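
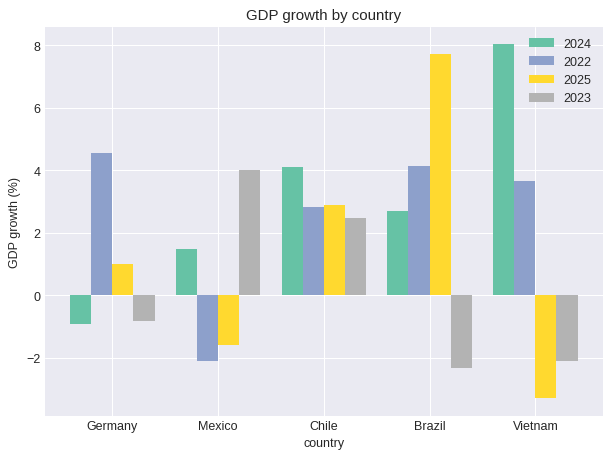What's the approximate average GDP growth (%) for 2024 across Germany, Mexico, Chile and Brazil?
≈ 2

(-1 + 2 + 4 + 3) / 4 ≈ 2.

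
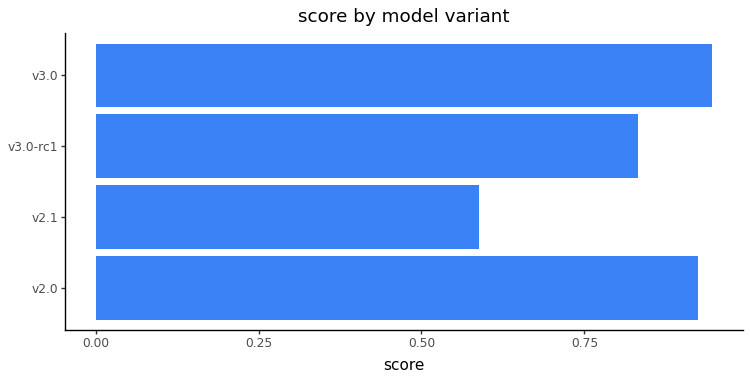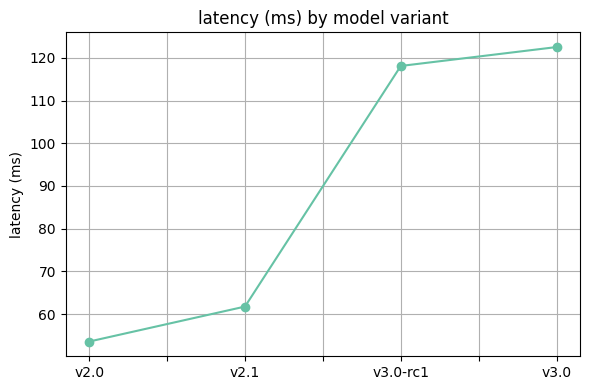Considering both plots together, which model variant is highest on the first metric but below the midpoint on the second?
v2.0

Chart 2 median latency (ms) ≈ 80; below-median model variants: v2.0, v2.1. Among those, v2.0 has the highest score (≈ 0.9).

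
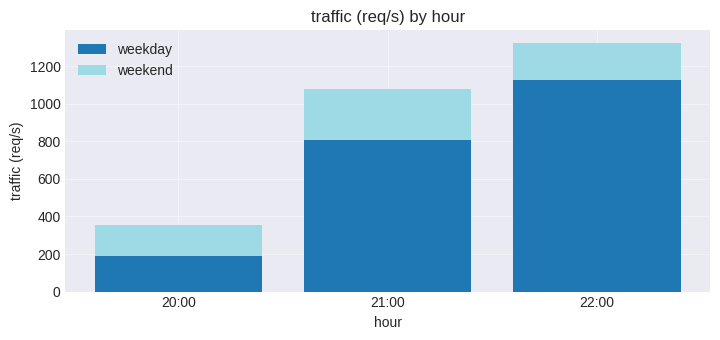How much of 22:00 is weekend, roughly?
weekend top ≈ 1400, bottom ≈ 1200; segment ≈ 200.

≈ 200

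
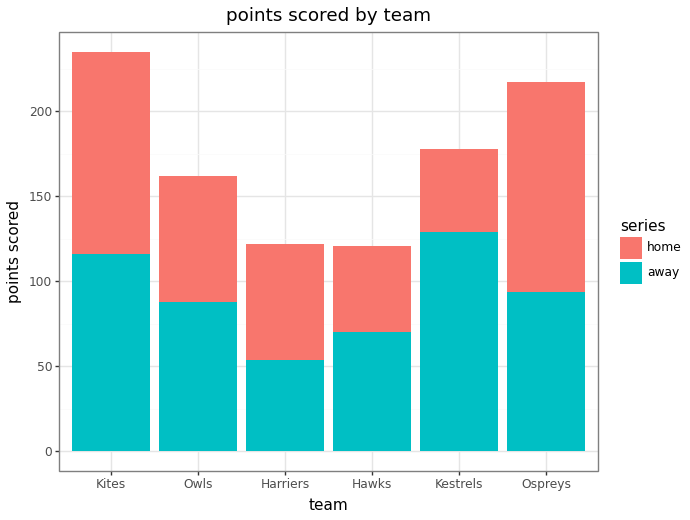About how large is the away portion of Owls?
≈ 80

away top ≈ 80, bottom ≈ 0; segment ≈ 80.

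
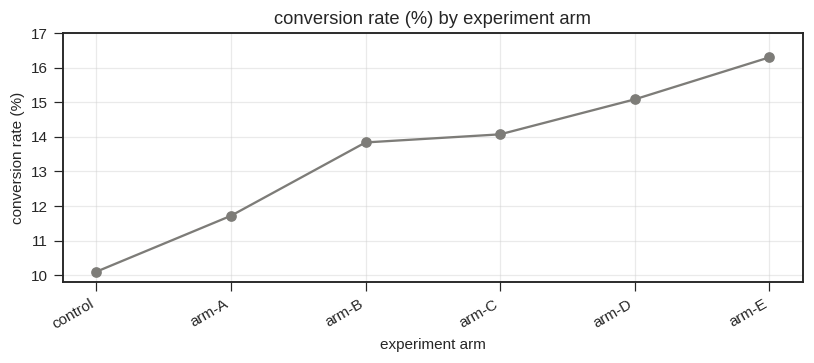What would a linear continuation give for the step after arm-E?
Last three: 14, 15, 16 → slope ≈ 1/step → next ≈ 17.

≈ 17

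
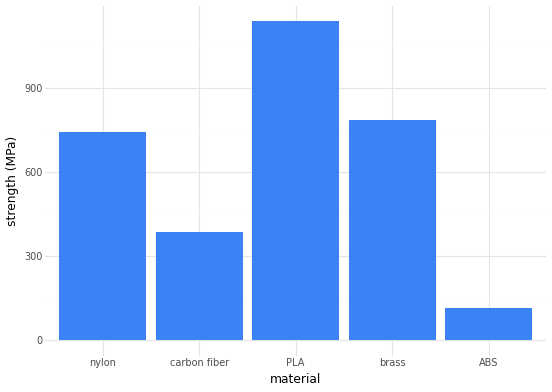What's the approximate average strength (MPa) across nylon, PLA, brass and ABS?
≈ 675

(700 + 1100 + 800 + 100) / 4 ≈ 675.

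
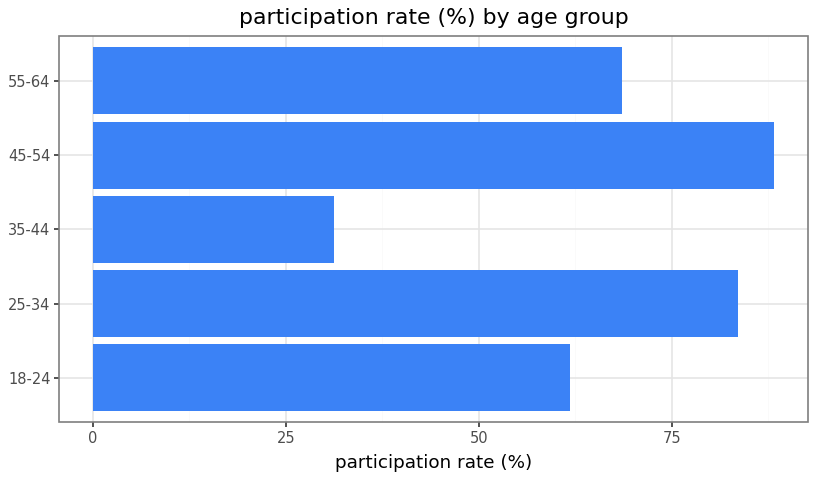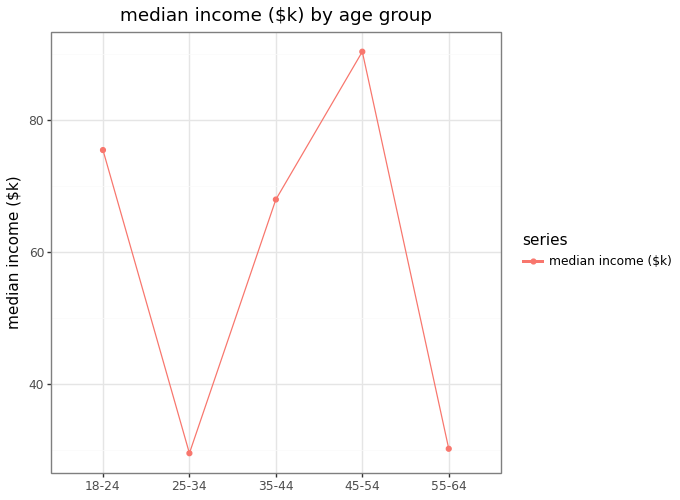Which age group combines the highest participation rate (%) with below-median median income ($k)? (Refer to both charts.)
25-34

Chart 2 median median income ($k) ≈ 70; below-median age groups: 25-34, 55-64. Among those, 25-34 has the highest participation rate (%) (≈ 80).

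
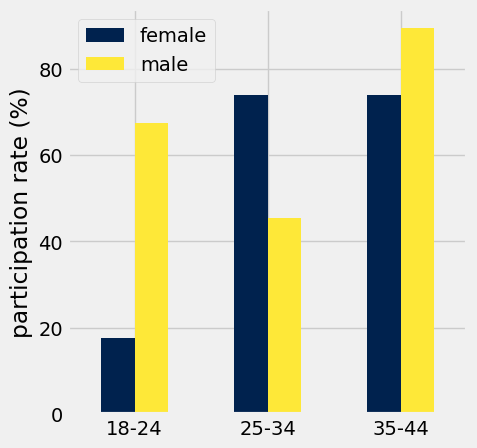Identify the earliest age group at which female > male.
18-24: female ≈ 20 vs male ≈ 70 (not yet); 25-34: female ≈ 70 vs male ≈ 50 (first crossover).

25-34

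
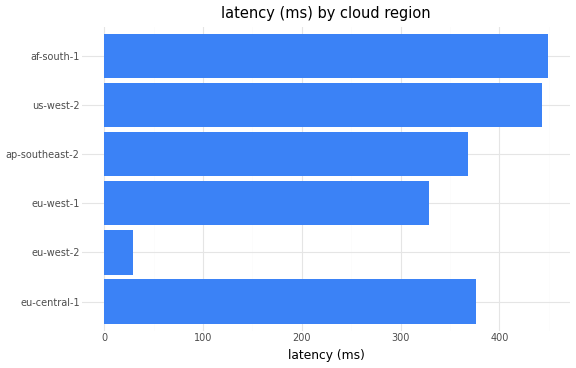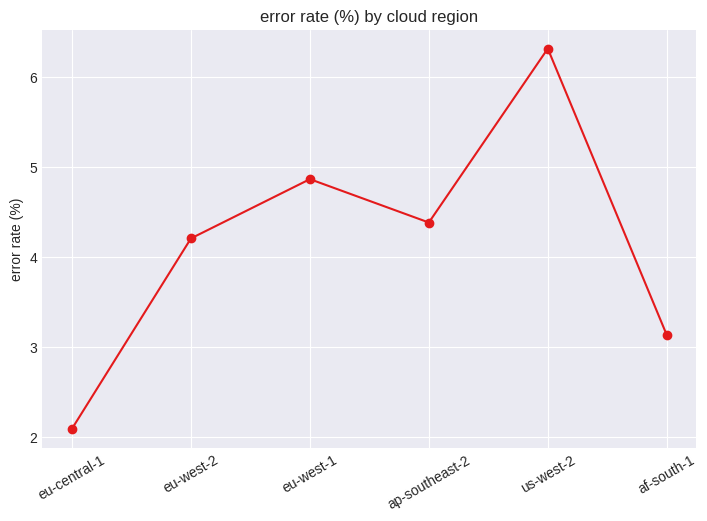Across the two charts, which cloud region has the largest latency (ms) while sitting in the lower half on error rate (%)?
af-south-1

Chart 2 median error rate (%) ≈ 4; below-median cloud regions: eu-central-1, eu-west-2, af-south-1. Among those, af-south-1 has the highest latency (ms) (≈ 450).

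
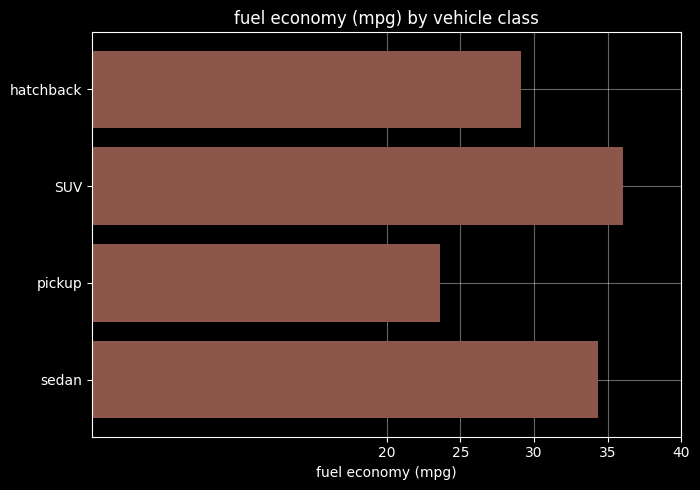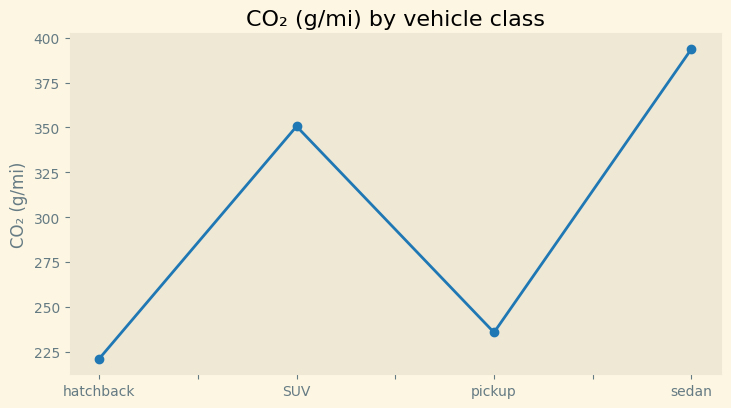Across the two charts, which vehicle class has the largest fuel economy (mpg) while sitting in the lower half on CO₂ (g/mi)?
hatchback

Chart 2 median CO₂ (g/mi) ≈ 300; below-median vehicle classes: hatchback, pickup. Among those, hatchback has the highest fuel economy (mpg) (≈ 30).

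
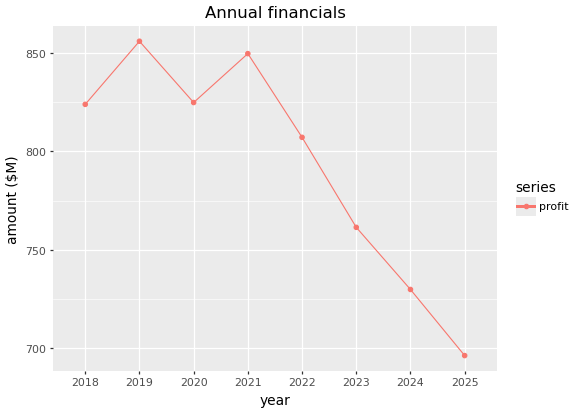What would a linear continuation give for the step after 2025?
Last three: 760, 720, 700 → slope ≈ -30/step → next ≈ 670.

≈ 670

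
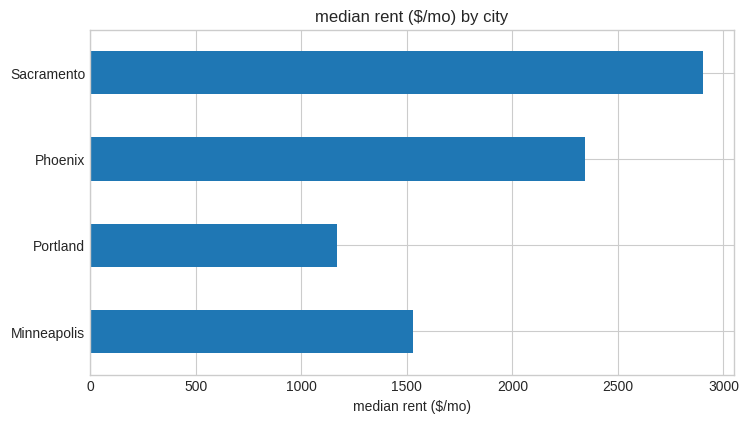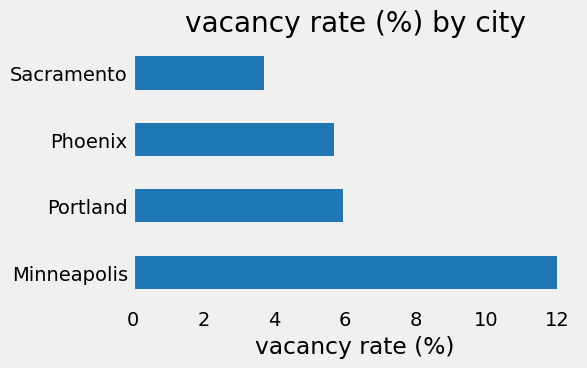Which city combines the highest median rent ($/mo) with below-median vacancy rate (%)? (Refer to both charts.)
Sacramento

Chart 2 median vacancy rate (%) ≈ 6; below-median cities: Phoenix, Sacramento. Among those, Sacramento has the highest median rent ($/mo) (≈ 3000).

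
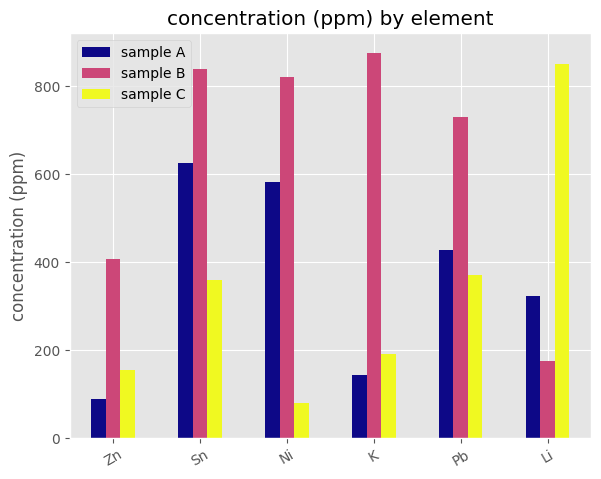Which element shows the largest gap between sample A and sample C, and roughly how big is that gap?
Li, ≈ 600 ppm

Li: sample A ≈ 300, sample C ≈ 900 → gap ≈ 600. Next-largest (Ni) is only ≈ 500.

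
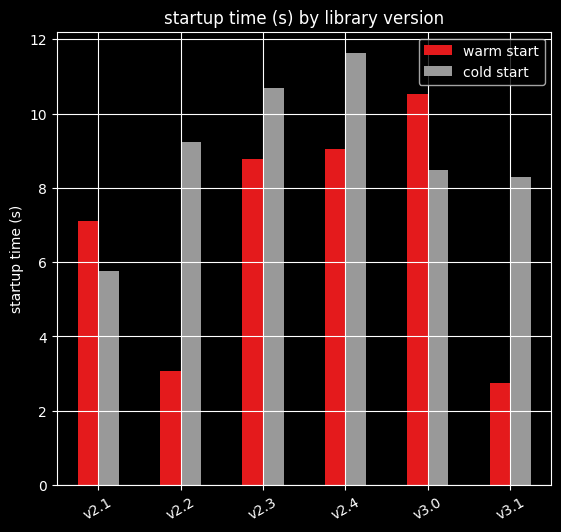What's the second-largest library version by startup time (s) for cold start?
v2.3

Top 3 for cold start: v2.4 ≈ 12, v2.3 ≈ 11, v2.2 ≈ 9.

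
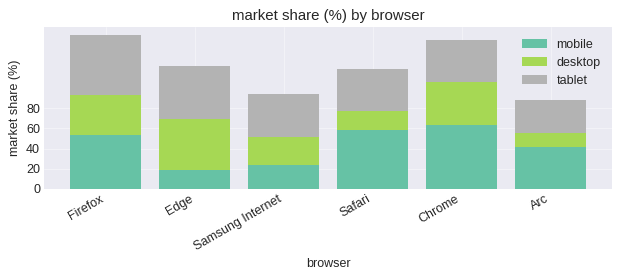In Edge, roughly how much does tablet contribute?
≈ 60

tablet top ≈ 120, bottom ≈ 60; segment ≈ 60.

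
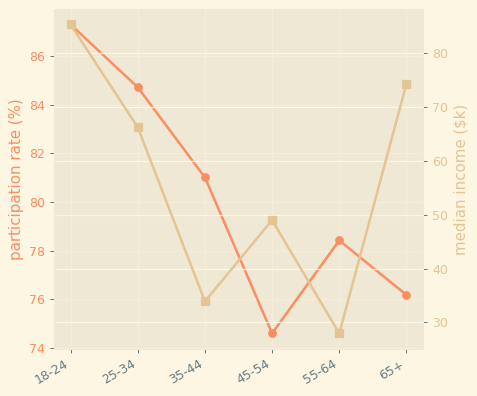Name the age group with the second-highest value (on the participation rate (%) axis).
25-34

Top 3 (on the participation rate (%) axis): 18-24 ≈ 88, 25-34 ≈ 84, 35-44 ≈ 82.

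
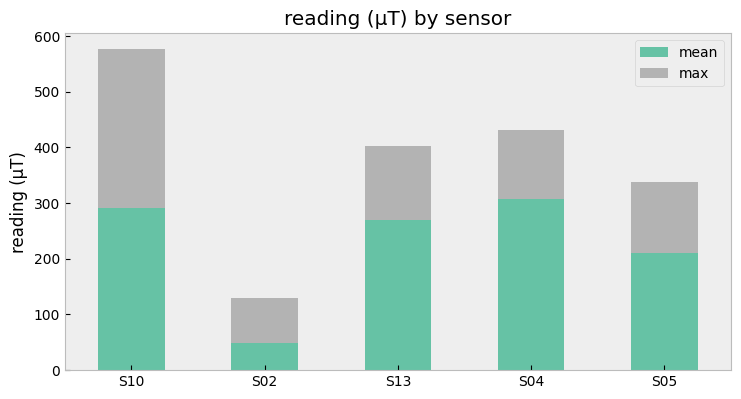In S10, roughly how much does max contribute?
max top ≈ 600, bottom ≈ 300; segment ≈ 300.

≈ 300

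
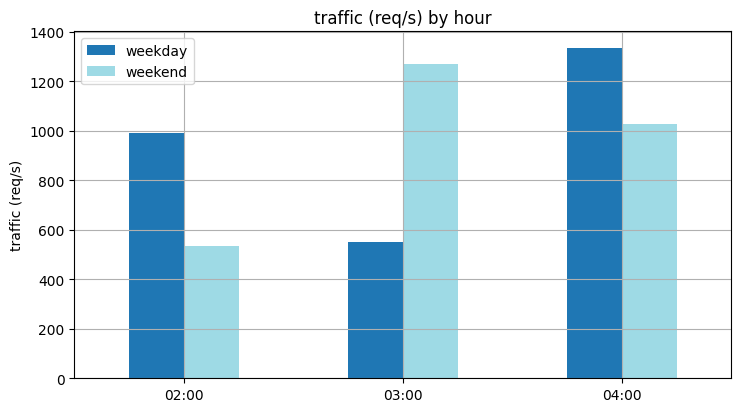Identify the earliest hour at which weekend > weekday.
02:00: weekend ≈ 600 vs weekday ≈ 1000 (not yet); 03:00: weekend ≈ 1200 vs weekday ≈ 600 (first crossover).

03:00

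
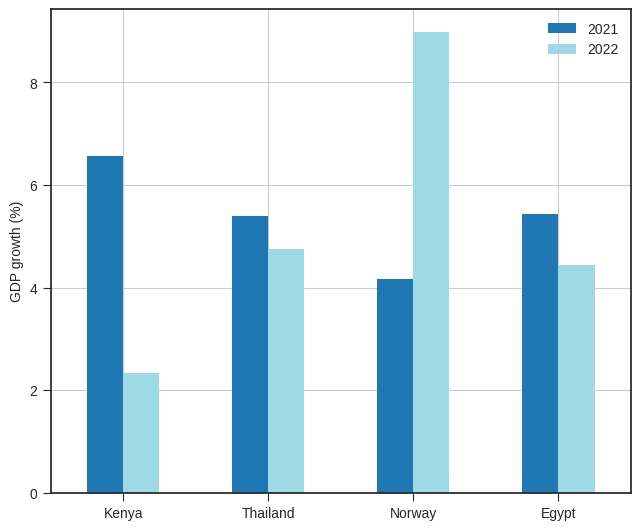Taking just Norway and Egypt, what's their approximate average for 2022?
≈ 6

(9 + 4) / 2 ≈ 6.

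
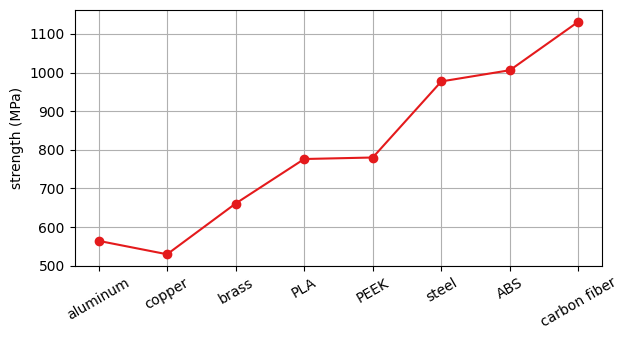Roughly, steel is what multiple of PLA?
≈ 1.25×

steel ≈ 1000, PLA ≈ 800; 1000/800 ≈ 1.25.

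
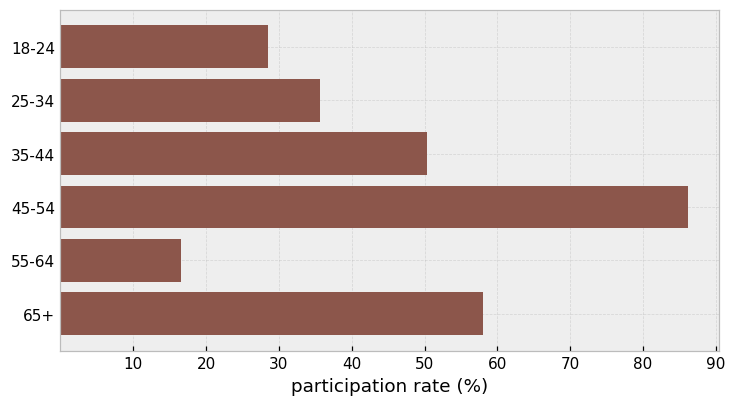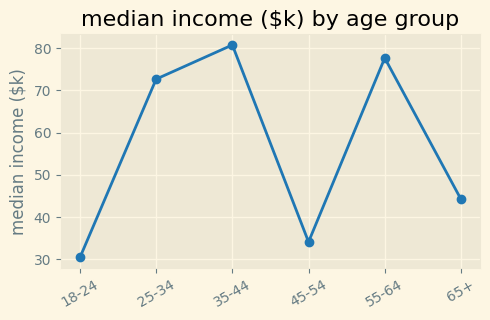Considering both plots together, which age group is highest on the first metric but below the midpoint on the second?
Chart 2 median median income ($k) ≈ 60; below-median age groups: 18-24, 45-54, 65+. Among those, 45-54 has the highest participation rate (%) (≈ 90).

45-54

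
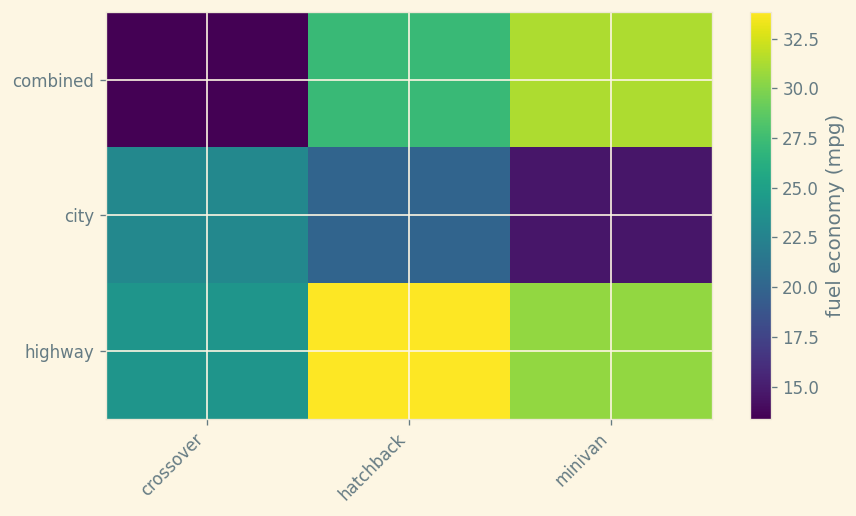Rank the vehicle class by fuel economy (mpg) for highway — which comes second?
Top 3 for highway: hatchback ≈ 34, minivan ≈ 30, crossover ≈ 24.

minivan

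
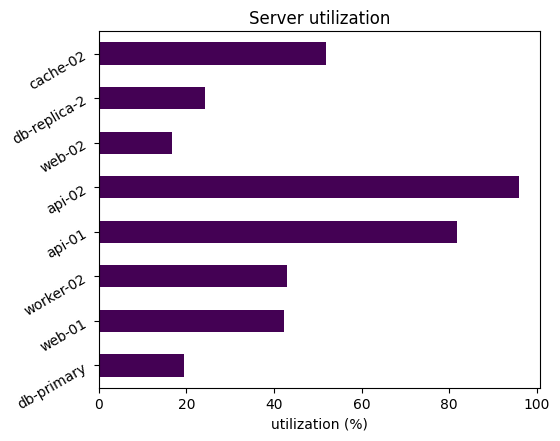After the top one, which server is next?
api-01

Top 3: api-02 ≈ 100, api-01 ≈ 80, cache-02 ≈ 50.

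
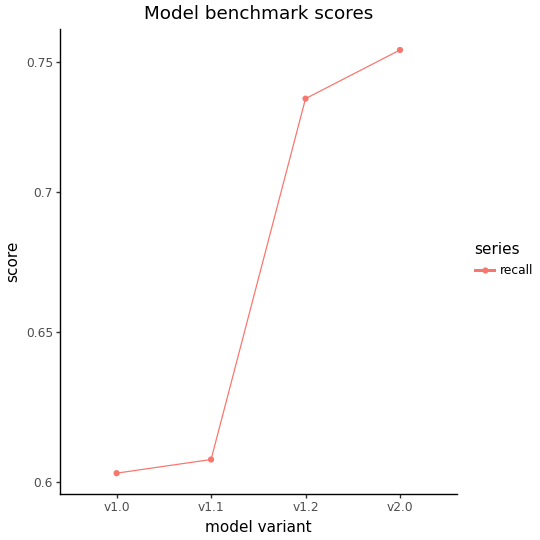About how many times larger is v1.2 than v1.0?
≈ 1.23×

v1.2 ≈ 0.74, v1.0 ≈ 0.60; 0.74/0.60 ≈ 1.23.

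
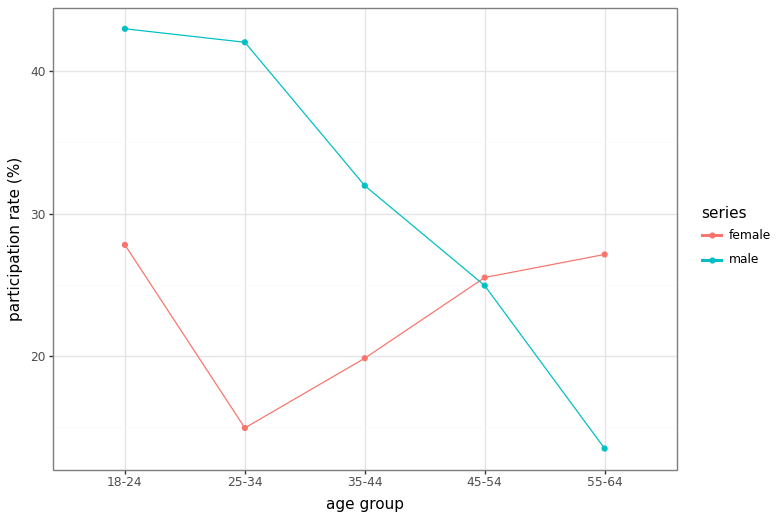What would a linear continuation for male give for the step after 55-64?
Last three: 30, 25, 15 → slope ≈ -7.5/step → next ≈ 7.5.

≈ 7.5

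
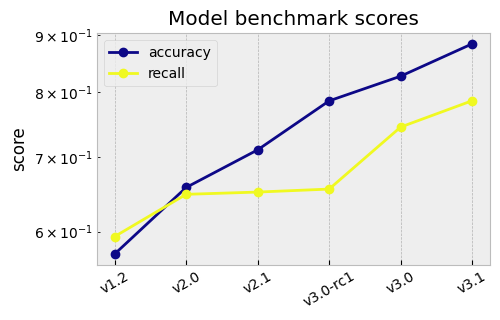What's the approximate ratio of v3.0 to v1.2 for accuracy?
≈ 1.55×

v3.0 ≈ 0.85, v1.2 ≈ 0.55; 0.85/0.55 ≈ 1.55.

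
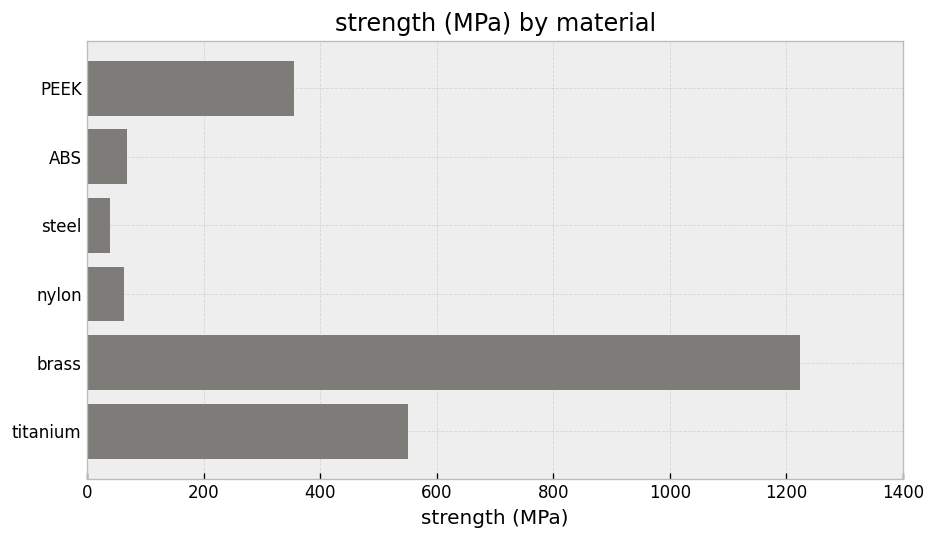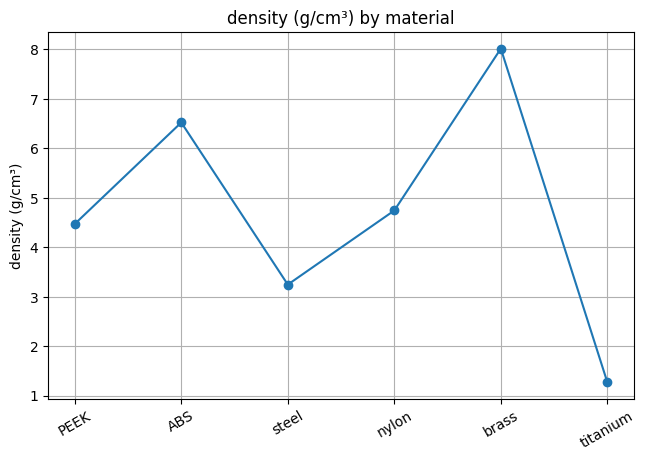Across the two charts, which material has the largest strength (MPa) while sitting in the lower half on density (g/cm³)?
Chart 2 median density (g/cm³) ≈ 5; below-median materials: PEEK, steel, titanium. Among those, titanium has the highest strength (MPa) (≈ 600).

titanium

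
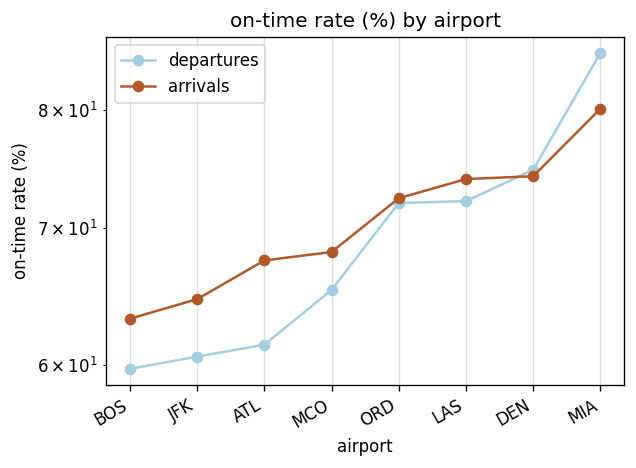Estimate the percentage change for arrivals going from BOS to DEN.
BOS ≈ 65, DEN ≈ 75; (75 − 65) / 65 ≈ +15.4%.

≈ +15.4%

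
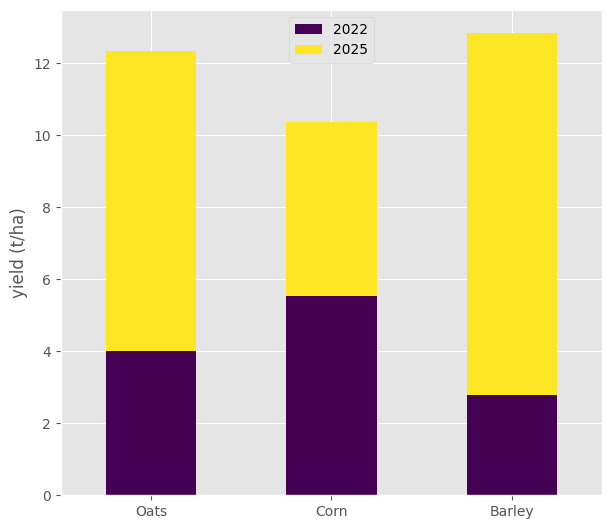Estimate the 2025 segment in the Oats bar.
2025 top ≈ 12, bottom ≈ 4; segment ≈ 8.

≈ 8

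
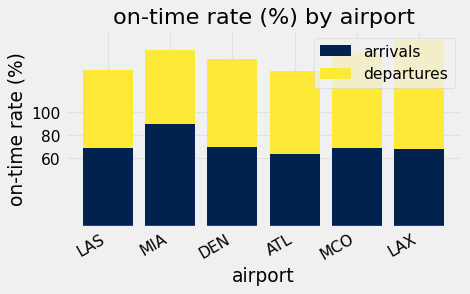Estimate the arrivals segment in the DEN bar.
arrivals top ≈ 60, bottom ≈ 0; segment ≈ 60.

≈ 60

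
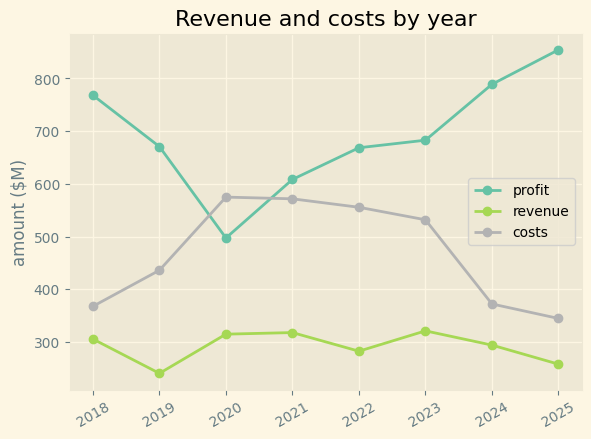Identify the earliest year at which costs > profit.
2020

2019: costs ≈ 400 vs profit ≈ 700 (not yet); 2020: costs ≈ 600 vs profit ≈ 500 (first crossover).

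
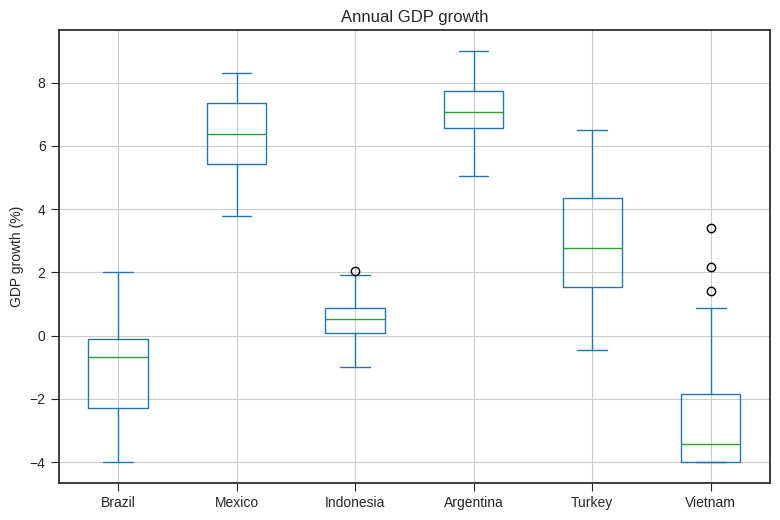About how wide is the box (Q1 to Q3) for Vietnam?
Q3 ≈ -2, Q1 ≈ -4; IQR ≈ 2.

≈ 2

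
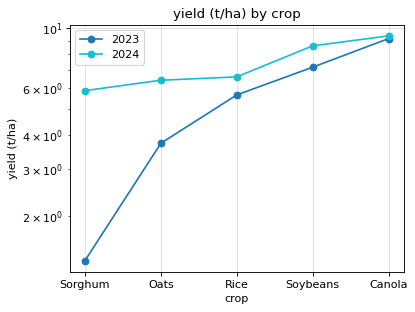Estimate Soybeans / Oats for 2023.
Soybeans ≈ 7, Oats ≈ 4; 7/4 ≈ 1.75.

≈ 1.75×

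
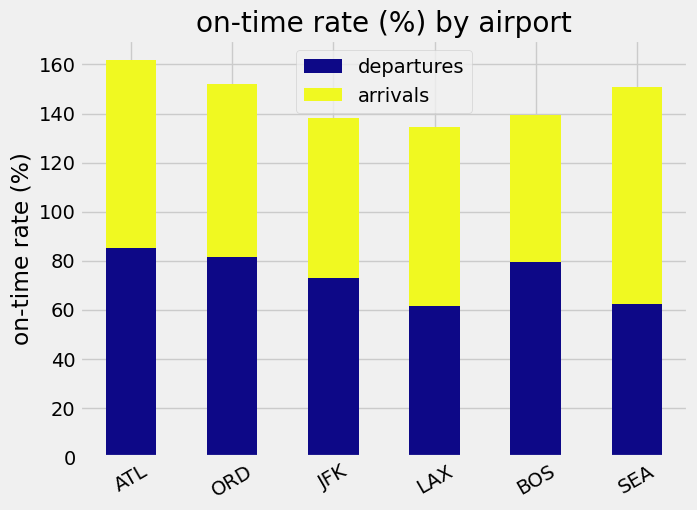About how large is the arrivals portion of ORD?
arrivals top ≈ 160, bottom ≈ 80; segment ≈ 80.

≈ 80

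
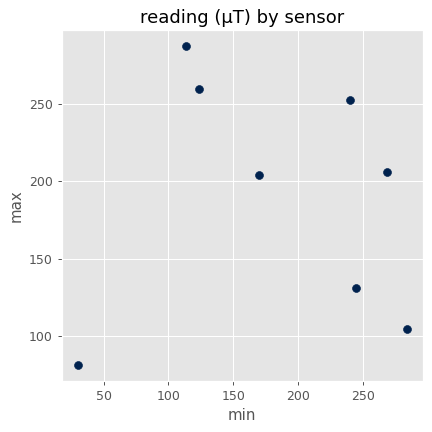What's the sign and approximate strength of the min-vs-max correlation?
Points are roughly uncorrelated; weak (|r| ≈ 0.0).

no clear correlation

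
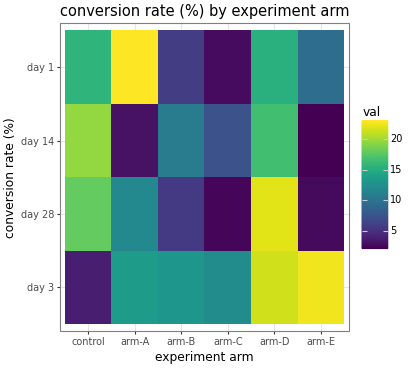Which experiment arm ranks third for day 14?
Top 4 for day 14: control ≈ 20, arm-D ≈ 16, arm-B ≈ 10, arm-C ≈ 8.

arm-B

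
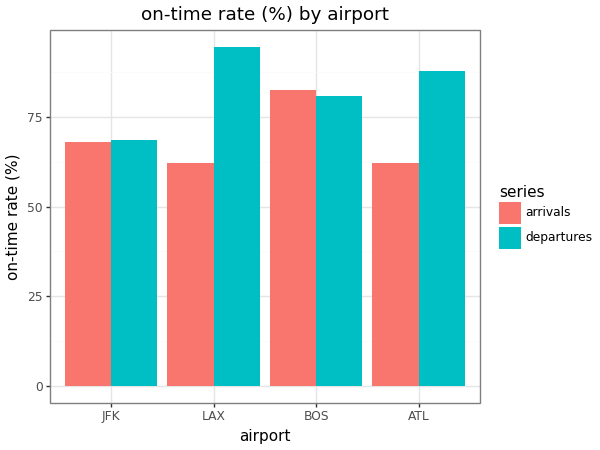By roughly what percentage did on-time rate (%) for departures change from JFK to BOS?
JFK ≈ 70, BOS ≈ 80; (80 − 70) / 70 ≈ +14.3%.

≈ +14.3%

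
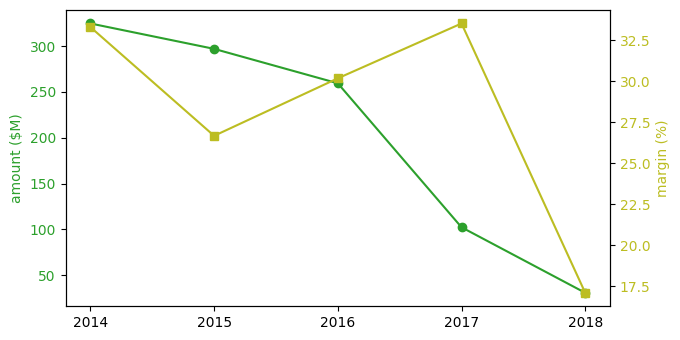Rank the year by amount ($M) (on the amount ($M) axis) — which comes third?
Top 4 (on the amount ($M) axis): 2014 ≈ 325, 2015 ≈ 300, 2016 ≈ 250, 2017 ≈ 100.

2016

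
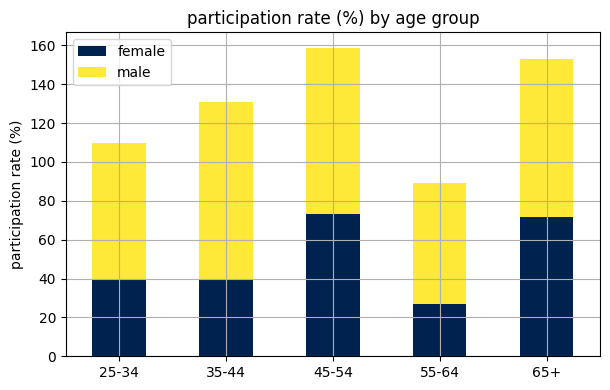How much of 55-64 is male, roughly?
≈ 60

male top ≈ 80, bottom ≈ 20; segment ≈ 60.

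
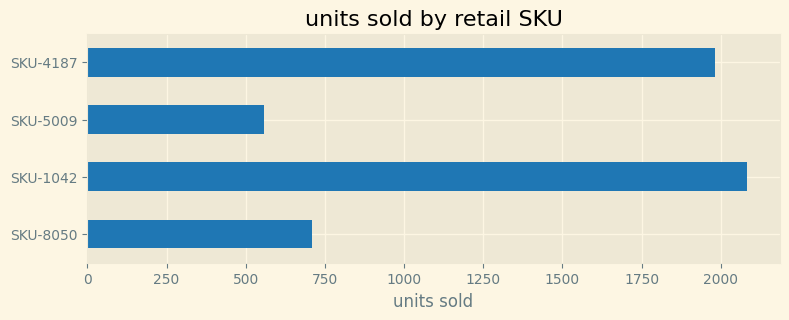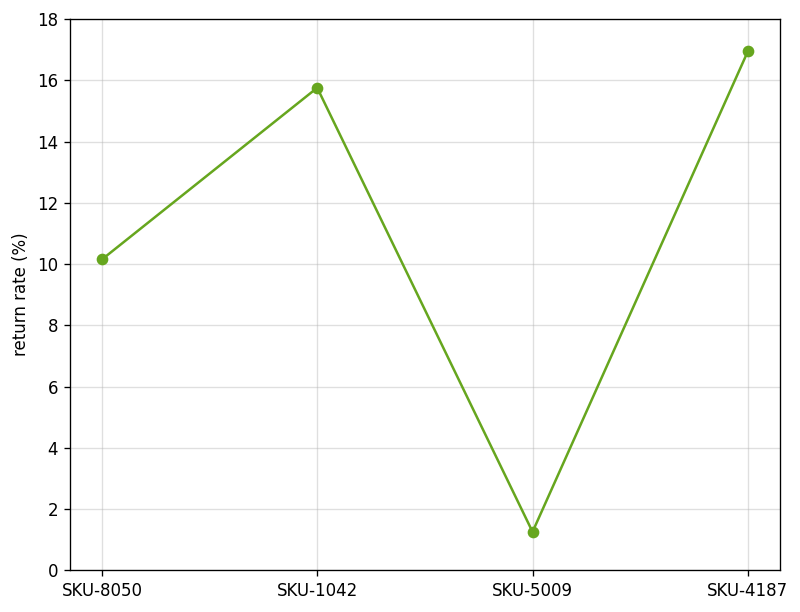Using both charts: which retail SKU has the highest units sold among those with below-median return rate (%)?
Chart 2 median return rate (%) ≈ 12; below-median retail SKUs: SKU-8050, SKU-5009. Among those, SKU-8050 has the highest units sold (≈ 800).

SKU-8050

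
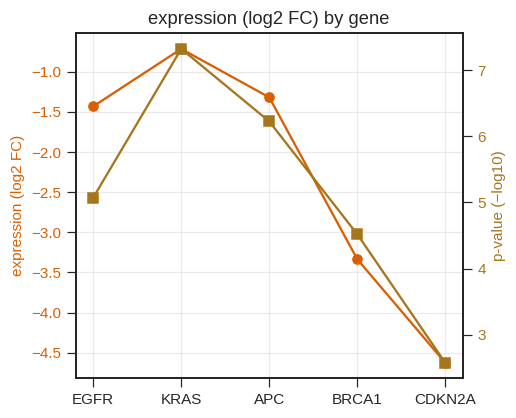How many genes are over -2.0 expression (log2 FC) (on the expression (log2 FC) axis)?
3

Above -2.0: EGFR, KRAS, APC.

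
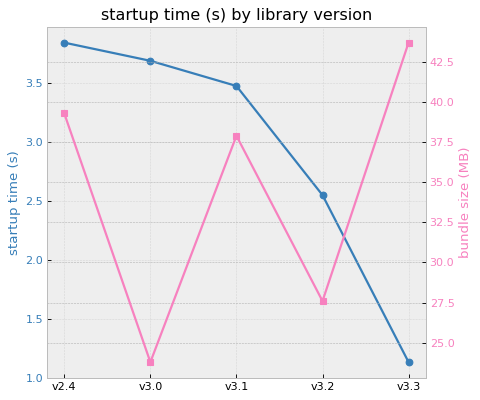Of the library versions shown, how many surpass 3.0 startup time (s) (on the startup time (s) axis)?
Above 3.0: v2.4, v3.0, v3.1.

3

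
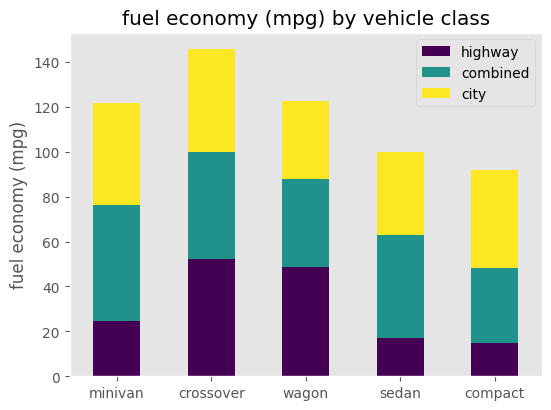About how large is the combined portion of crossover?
≈ 40

combined top ≈ 100, bottom ≈ 60; segment ≈ 40.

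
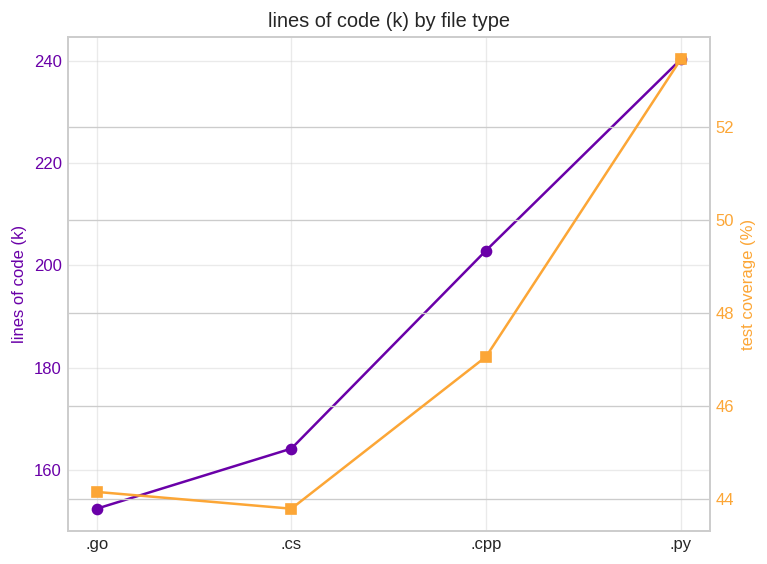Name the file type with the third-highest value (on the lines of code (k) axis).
.cs

Top 4 (on the lines of code (k) axis): .py ≈ 240, .cpp ≈ 200, .cs ≈ 160, .go ≈ 150.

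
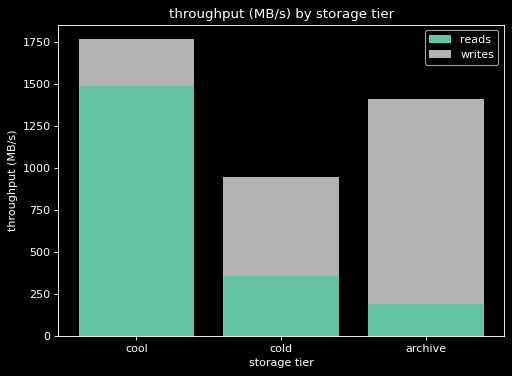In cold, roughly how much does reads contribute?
reads top ≈ 400, bottom ≈ 0; segment ≈ 400.

≈ 400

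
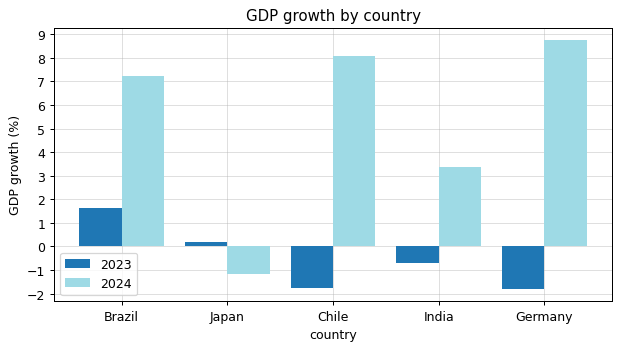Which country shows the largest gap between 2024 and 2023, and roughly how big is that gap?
Germany, ≈ 11 %

Germany: 2024 ≈ 9, 2023 ≈ -2 → gap ≈ 11. Next-largest (Chile) is only ≈ 10.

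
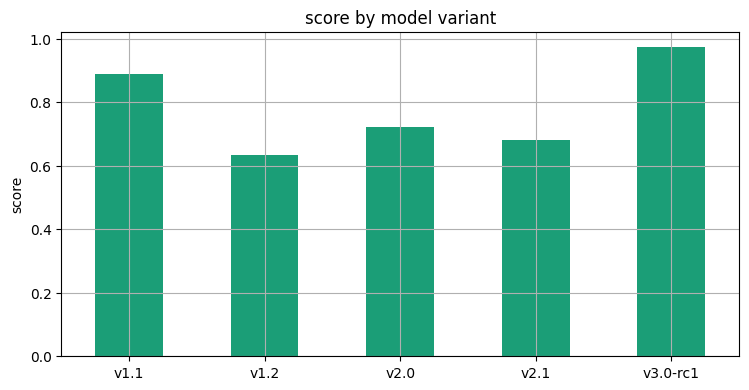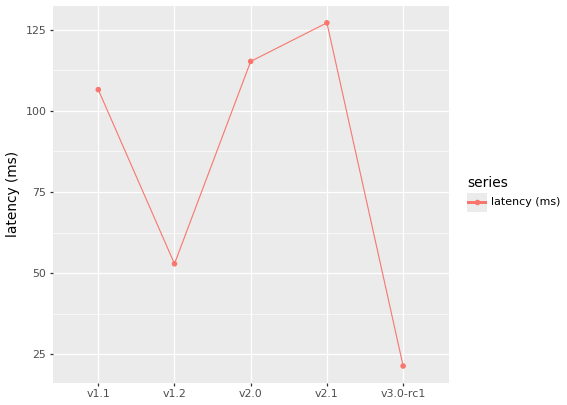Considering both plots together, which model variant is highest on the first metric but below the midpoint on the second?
Chart 2 median latency (ms) ≈ 100; below-median model variants: v1.2, v3.0-rc1. Among those, v3.0-rc1 has the highest score (≈ 1).

v3.0-rc1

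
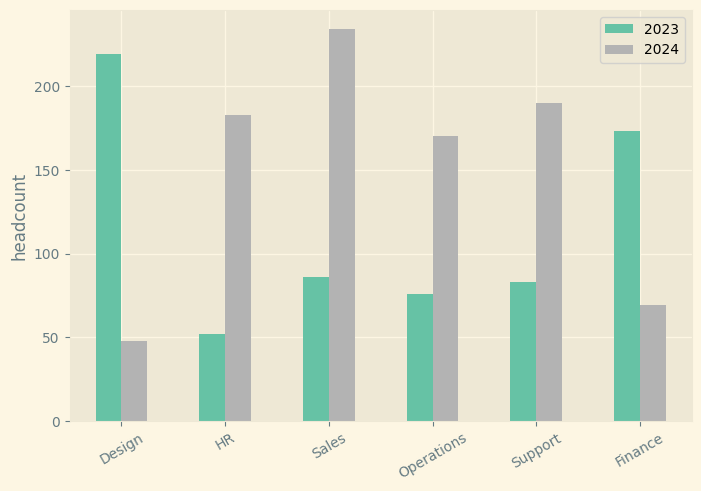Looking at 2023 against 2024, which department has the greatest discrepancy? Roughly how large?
Design: 2023 ≈ 220, 2024 ≈ 40 → gap ≈ 180. Next-largest (Sales) is only ≈ 160.

Design, ≈ 180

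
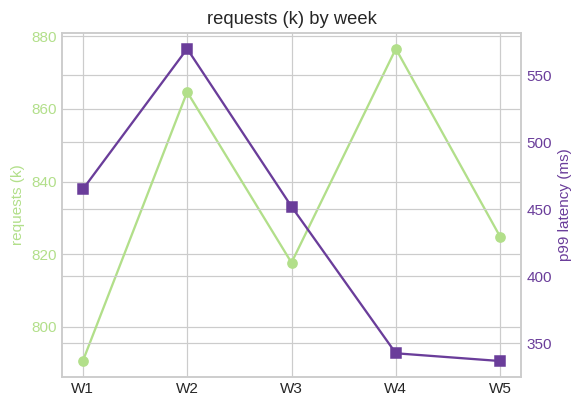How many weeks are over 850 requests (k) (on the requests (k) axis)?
Above 850: W2, W4.

2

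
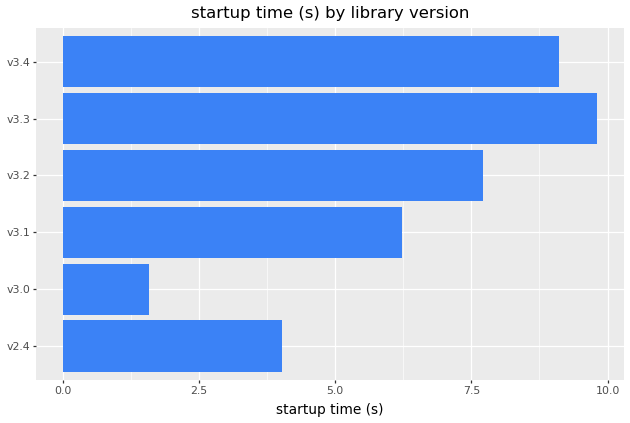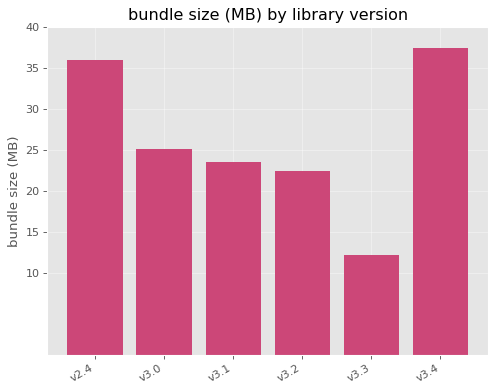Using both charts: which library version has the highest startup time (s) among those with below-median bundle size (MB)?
Chart 2 median bundle size (MB) ≈ 25; below-median library versions: v3.1, v3.2, v3.3. Among those, v3.3 has the highest startup time (s) (≈ 10).

v3.3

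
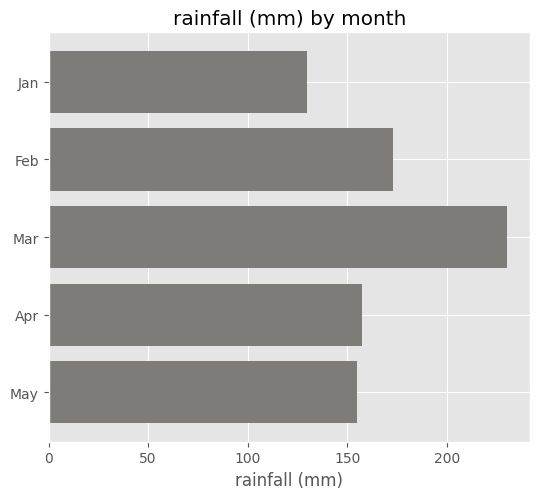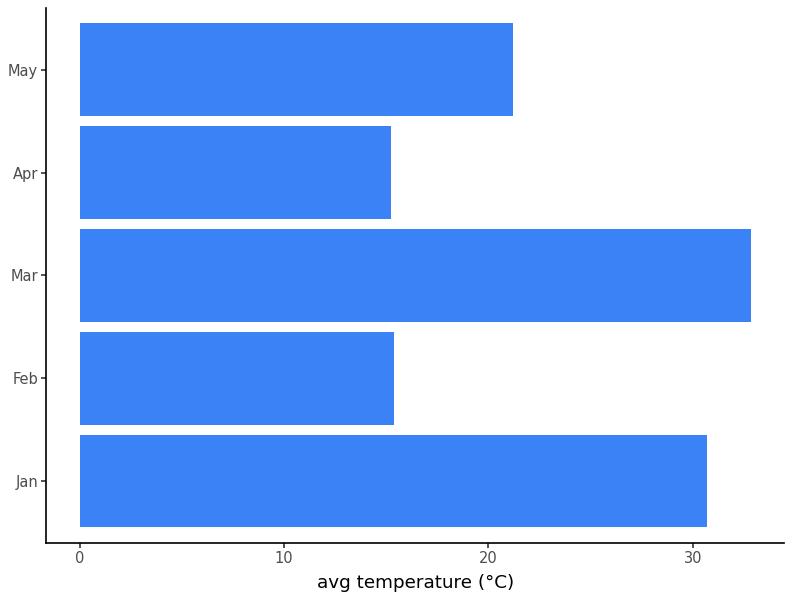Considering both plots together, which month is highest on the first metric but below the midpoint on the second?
Feb

Chart 2 median avg temperature (°C) ≈ 20; below-median months: Feb, Apr. Among those, Feb has the highest rainfall (mm) (≈ 175).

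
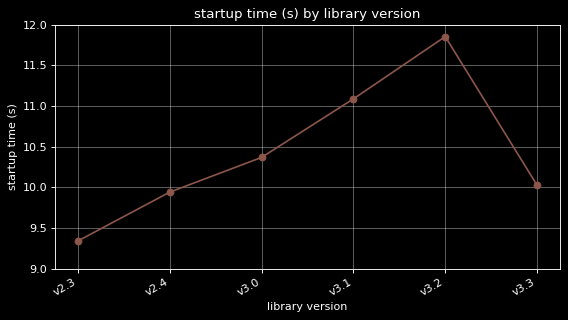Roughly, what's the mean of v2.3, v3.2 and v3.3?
≈ 10.5

(9.5 + 12.0 + 10.0) / 3 ≈ 10.5.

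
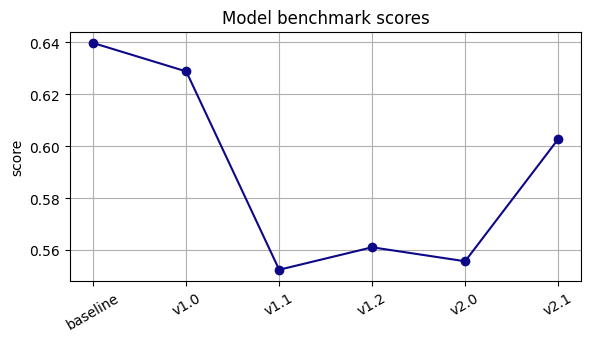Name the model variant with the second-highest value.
v1.0

Top 3: baseline ≈ 0.64, v1.0 ≈ 0.63, v2.1 ≈ 0.60.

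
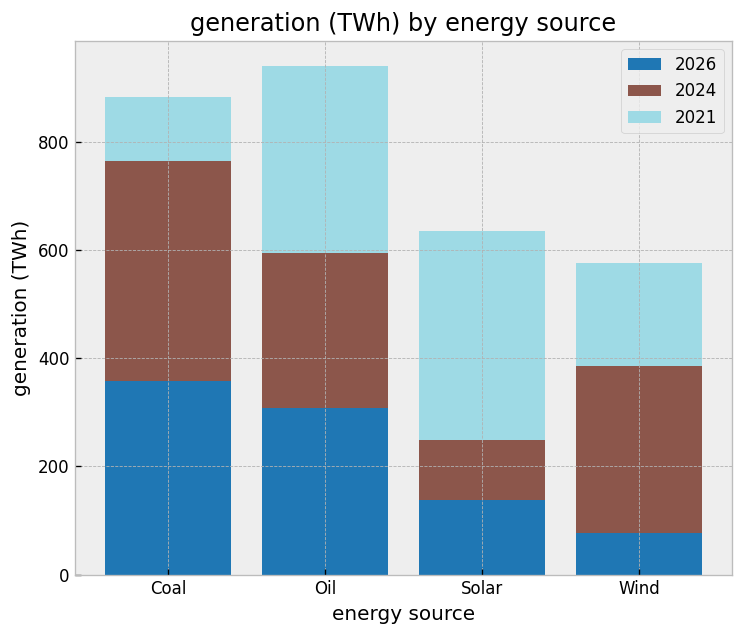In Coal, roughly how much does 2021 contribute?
≈ 100

2021 top ≈ 900, bottom ≈ 800; segment ≈ 100.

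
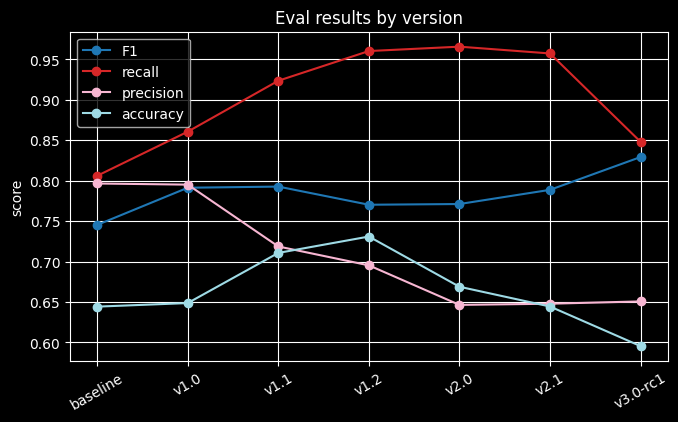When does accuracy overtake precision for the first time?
v1.1: accuracy ≈ 0.70 vs precision ≈ 0.70 (not yet); v1.2: accuracy ≈ 0.75 vs precision ≈ 0.70 (first crossover).

v1.2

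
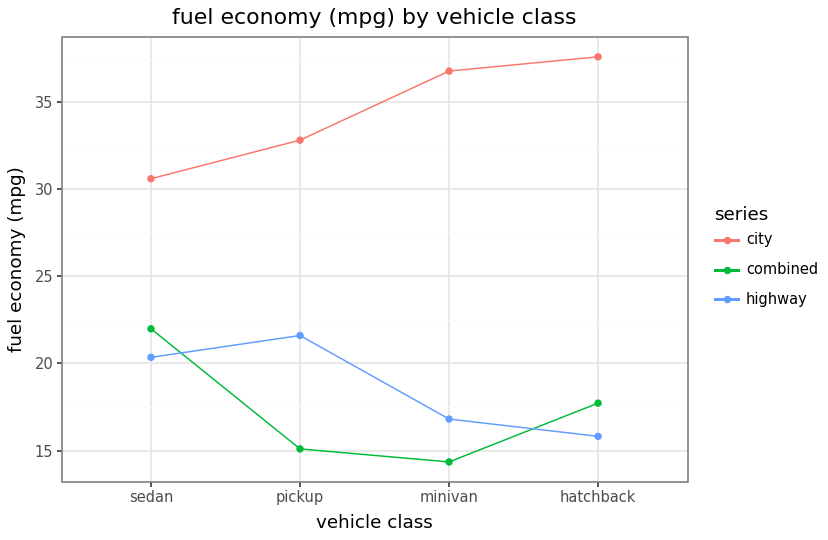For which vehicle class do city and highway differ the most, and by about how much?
hatchback: city ≈ 38, highway ≈ 16 → gap ≈ 22. Next-largest (minivan) is only ≈ 20.

hatchback, ≈ 22 mpg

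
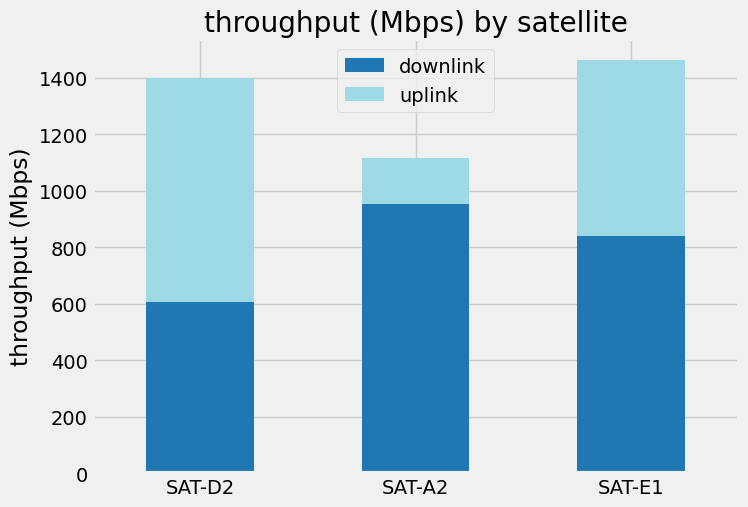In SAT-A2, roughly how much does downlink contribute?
≈ 1000

downlink top ≈ 1000, bottom ≈ 0; segment ≈ 1000.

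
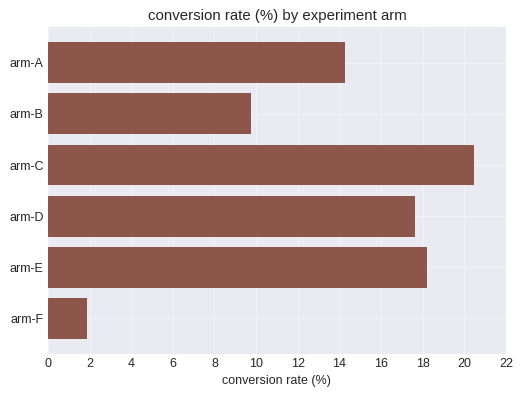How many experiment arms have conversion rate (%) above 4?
Above 4: arm-A, arm-B, arm-C, arm-D, arm-E.

5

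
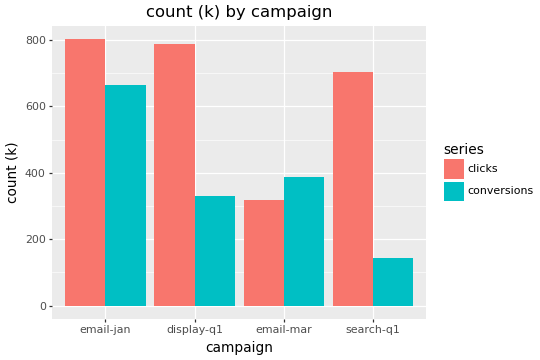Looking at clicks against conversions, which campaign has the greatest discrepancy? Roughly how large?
search-q1: clicks ≈ 700, conversions ≈ 100 → gap ≈ 600. Next-largest (display-q1) is only ≈ 500.

search-q1, ≈ 600 k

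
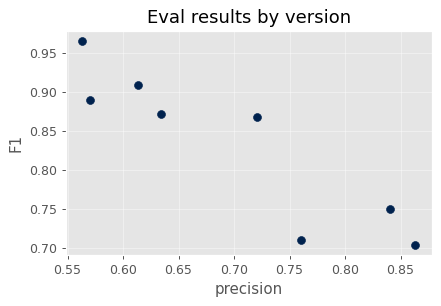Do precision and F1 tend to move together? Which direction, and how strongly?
negative, strong

Points are negatively correlated; strong (|r| ≈ 0.9).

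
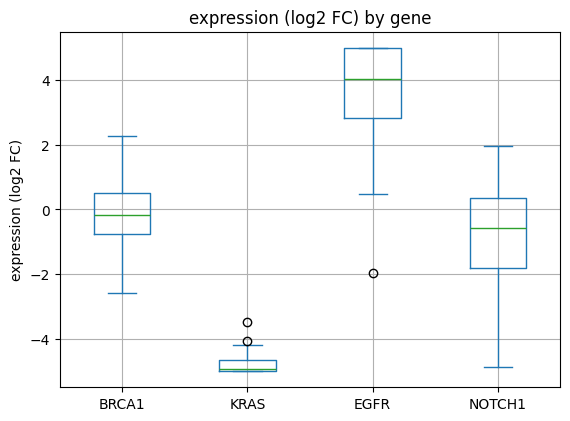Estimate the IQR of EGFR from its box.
Q3 ≈ 5, Q1 ≈ 3; IQR ≈ 2.

≈ 2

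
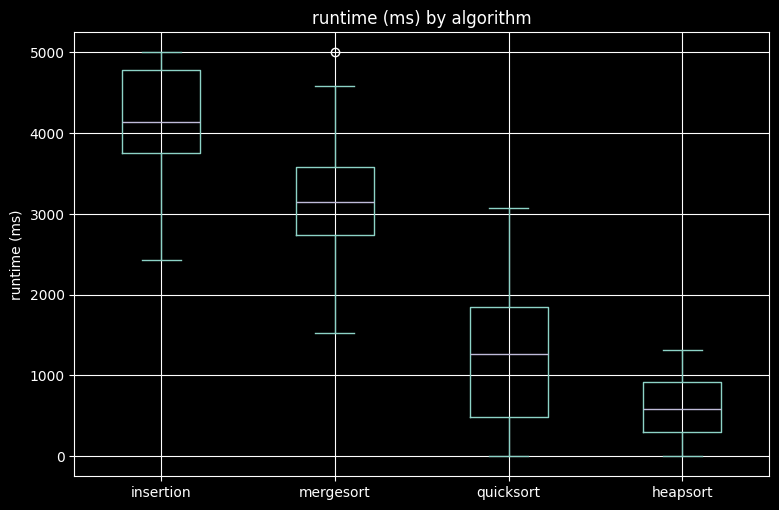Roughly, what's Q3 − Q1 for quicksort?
≈ 1500

Q3 ≈ 2000, Q1 ≈ 500; IQR ≈ 1500.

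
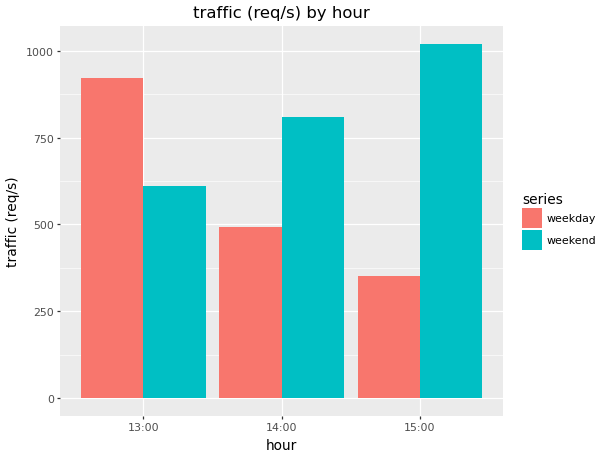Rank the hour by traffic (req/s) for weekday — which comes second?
14:00

Top 3 for weekday: 13:00 ≈ 900, 14:00 ≈ 500, 15:00 ≈ 400.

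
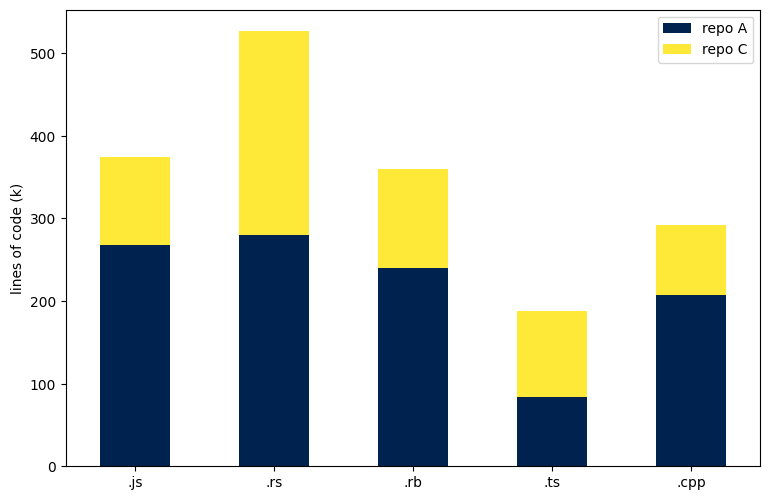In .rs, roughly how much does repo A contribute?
repo A top ≈ 300, bottom ≈ 0; segment ≈ 300.

≈ 300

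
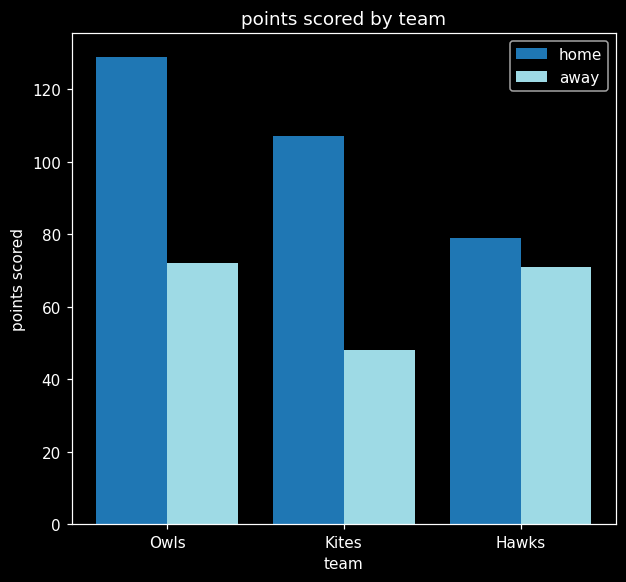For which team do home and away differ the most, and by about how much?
Kites: home ≈ 100, away ≈ 40 → gap ≈ 60. Next-largest (Owls) is only ≈ 40.

Kites, ≈ 60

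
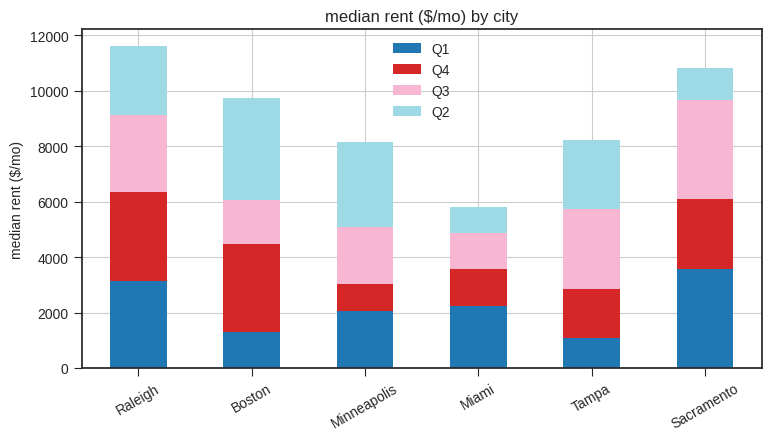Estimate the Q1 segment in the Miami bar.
≈ 2000

Q1 top ≈ 2000, bottom ≈ 0; segment ≈ 2000.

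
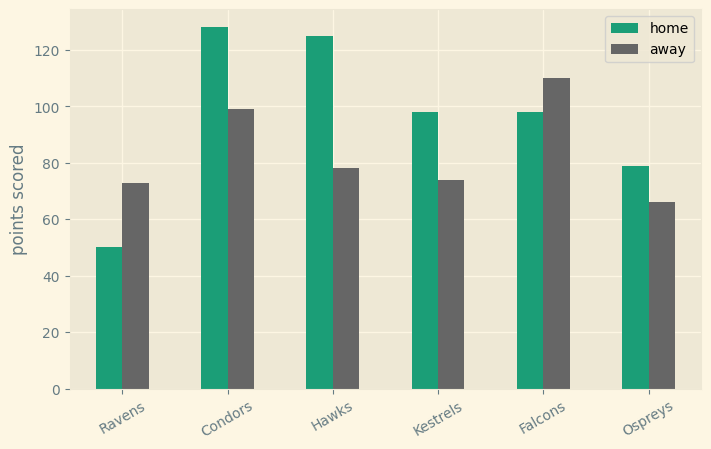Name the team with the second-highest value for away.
Top 3 for away: Falcons ≈ 120, Condors ≈ 100, Hawks ≈ 80.

Condors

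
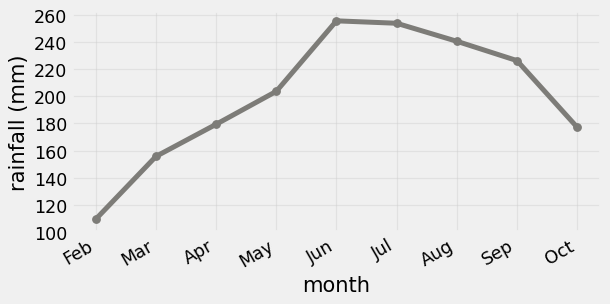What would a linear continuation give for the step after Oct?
≈ 150

Last three: 240, 220, 180 → slope ≈ -30/step → next ≈ 150.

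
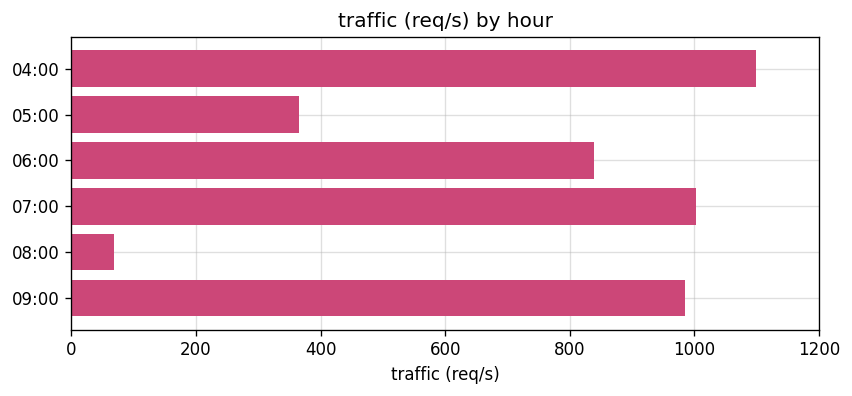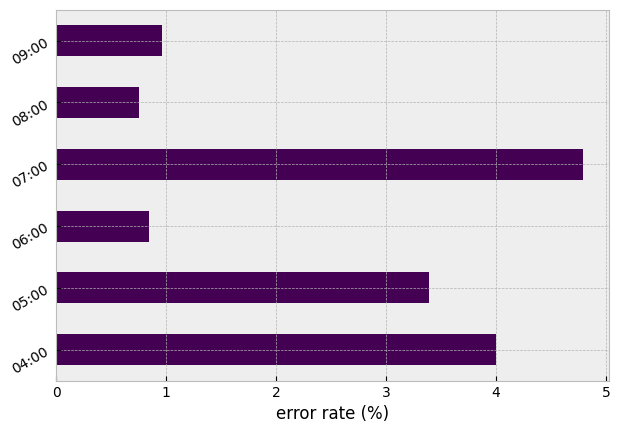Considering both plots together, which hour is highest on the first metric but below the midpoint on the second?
09:00

Chart 2 median error rate (%) ≈ 2; below-median hours: 06:00, 08:00, 09:00. Among those, 09:00 has the highest traffic (req/s) (≈ 1000).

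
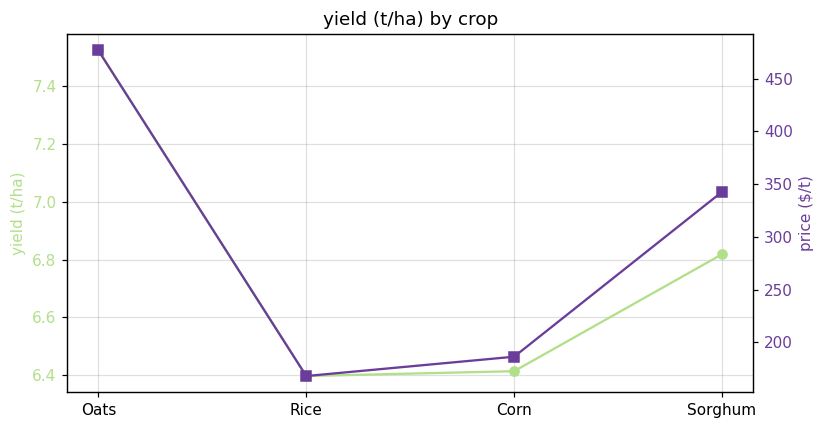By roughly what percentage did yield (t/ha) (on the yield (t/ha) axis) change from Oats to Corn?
Oats ≈ 7.5, Corn ≈ 6.4; (6.4 − 7.5) / 7.5 ≈ -14.7%.

≈ -14.7%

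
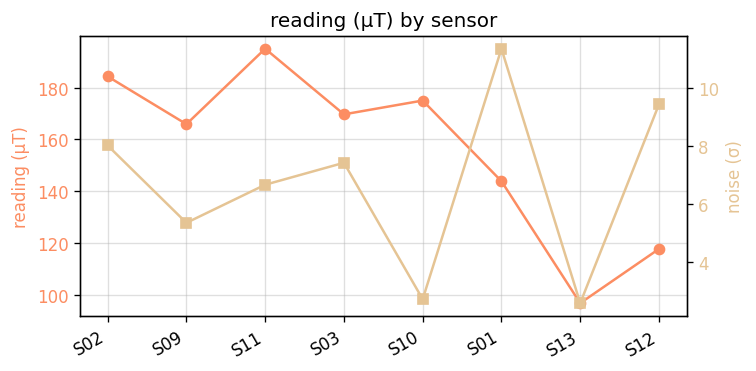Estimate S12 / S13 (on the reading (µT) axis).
≈ 1.2×

S12 ≈ 120, S13 ≈ 100; 120/100 ≈ 1.2.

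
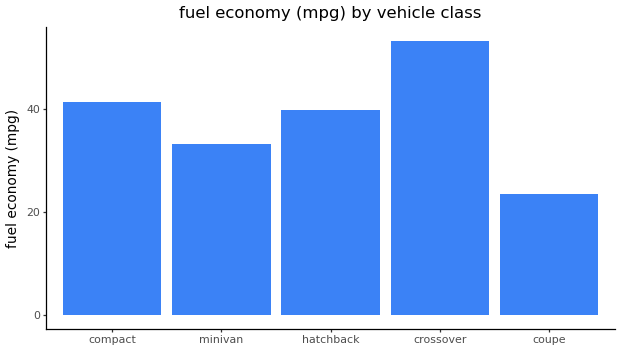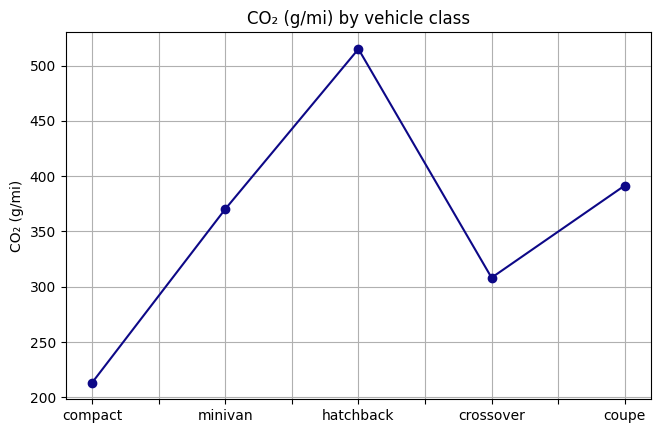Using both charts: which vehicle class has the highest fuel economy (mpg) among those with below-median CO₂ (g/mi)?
Chart 2 median CO₂ (g/mi) ≈ 350; below-median vehicle classes: compact, crossover. Among those, crossover has the highest fuel economy (mpg) (≈ 55).

crossover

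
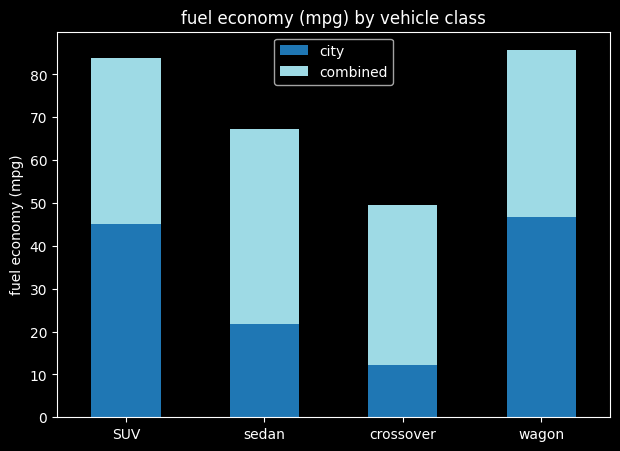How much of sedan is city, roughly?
city top ≈ 20, bottom ≈ 0; segment ≈ 20.

≈ 20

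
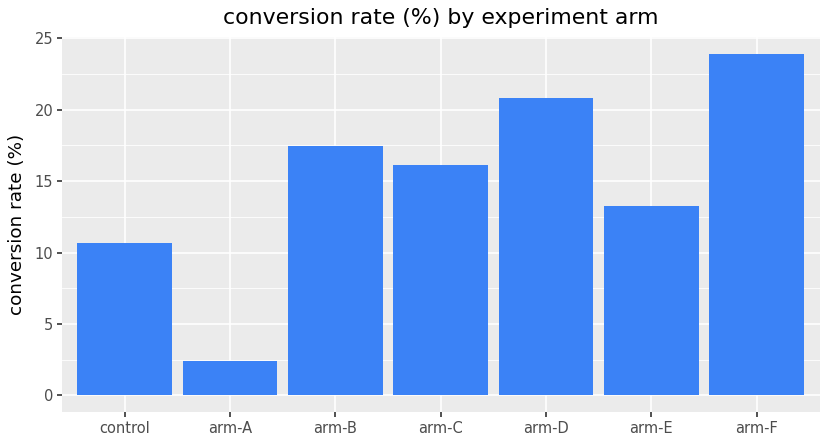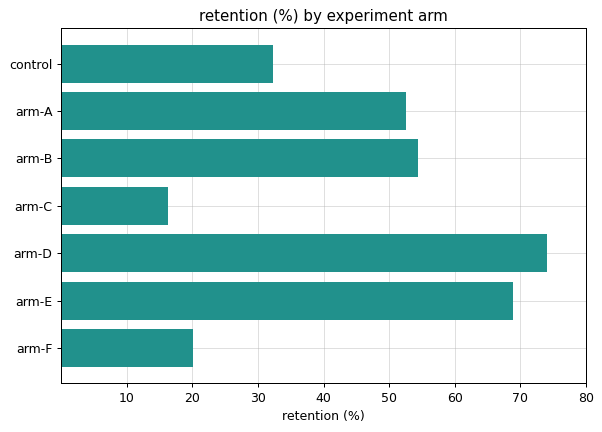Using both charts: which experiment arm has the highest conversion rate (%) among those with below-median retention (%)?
arm-F

Chart 2 median retention (%) ≈ 50; below-median experiment arms: control, arm-C, arm-F. Among those, arm-F has the highest conversion rate (%) (≈ 25).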